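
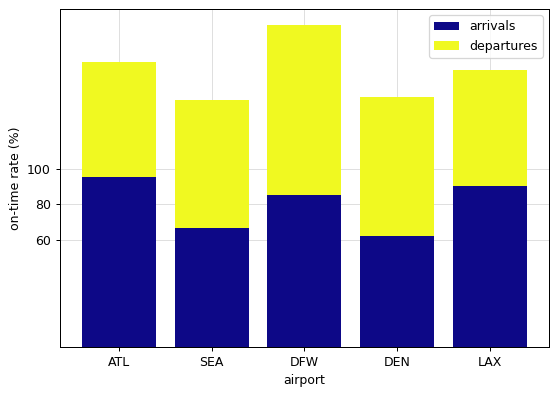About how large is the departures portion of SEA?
≈ 80

departures top ≈ 140, bottom ≈ 60; segment ≈ 80.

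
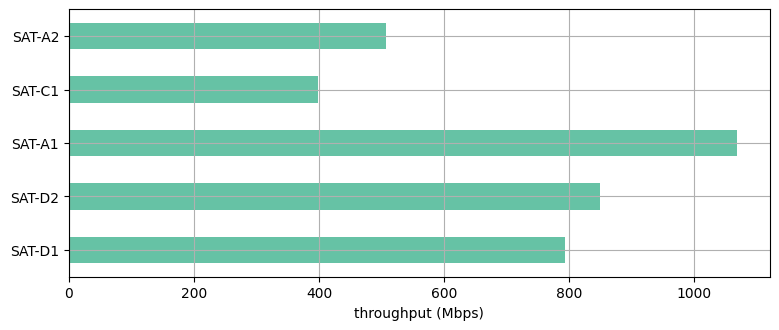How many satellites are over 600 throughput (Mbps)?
3

Above 600: SAT-D1, SAT-D2, SAT-A1.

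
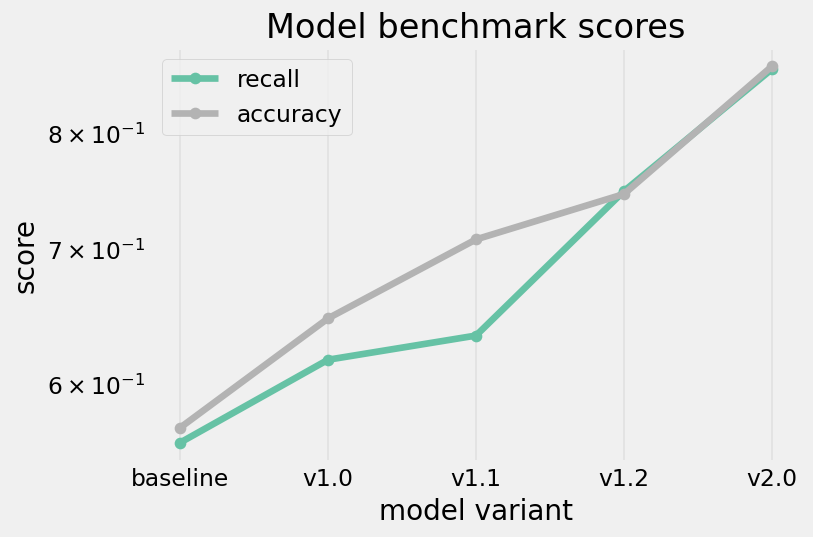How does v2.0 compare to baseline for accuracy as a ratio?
v2.0 ≈ 0.85, baseline ≈ 0.55; 0.85/0.55 ≈ 1.55.

≈ 1.55×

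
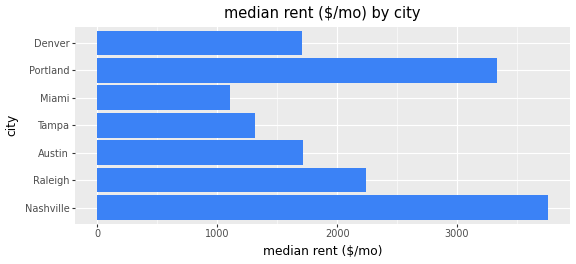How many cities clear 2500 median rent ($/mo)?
2

Above 2500: Nashville, Portland.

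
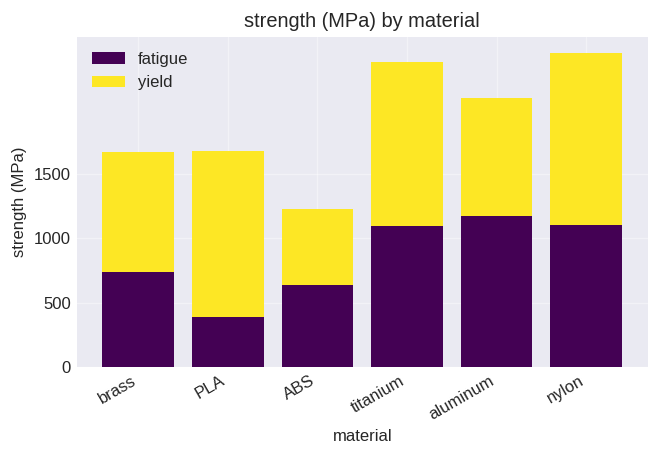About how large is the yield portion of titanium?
≈ 1500

yield top ≈ 2500, bottom ≈ 1000; segment ≈ 1500.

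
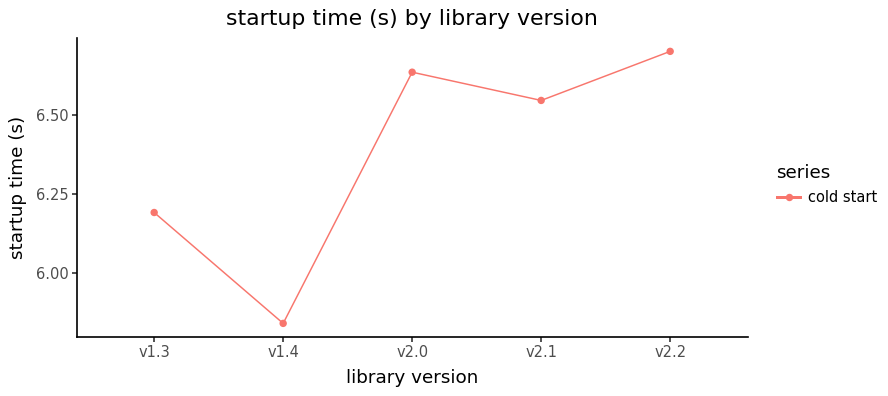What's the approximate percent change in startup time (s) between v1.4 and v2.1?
v1.4 ≈ 5.8, v2.1 ≈ 6.5; (6.5 − 5.8) / 5.8 ≈ +12.1%.

≈ +12.1%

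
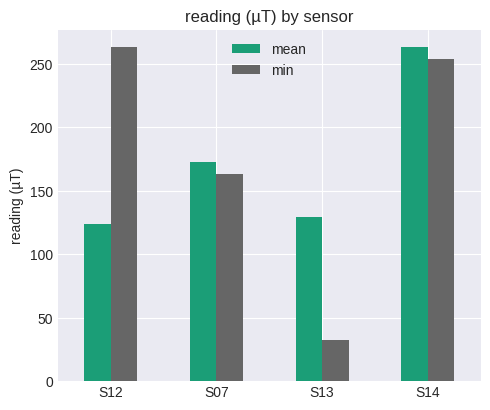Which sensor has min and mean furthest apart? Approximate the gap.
S12, ≈ 150 µT

S12: min ≈ 275, mean ≈ 125 → gap ≈ 150. Next-largest (S13) is only ≈ 100.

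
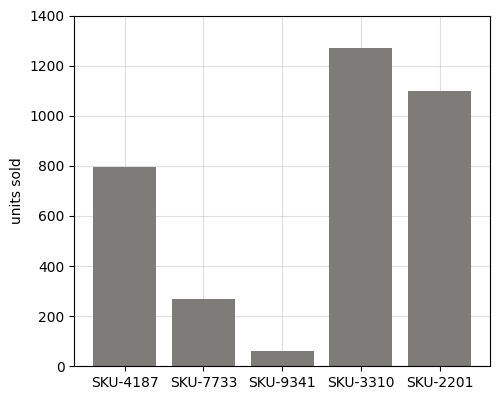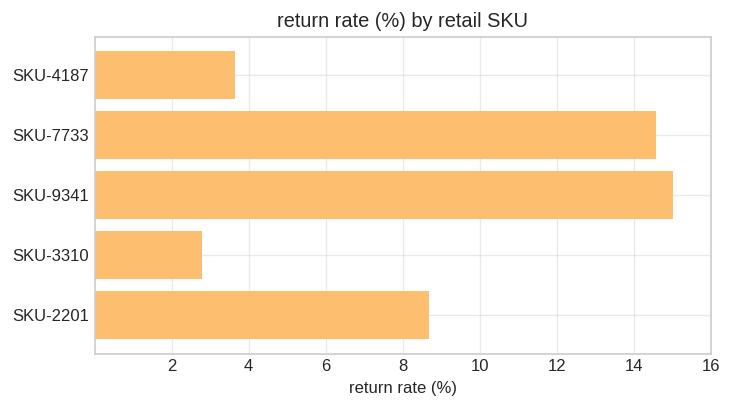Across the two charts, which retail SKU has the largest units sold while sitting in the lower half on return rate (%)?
SKU-3310

Chart 2 median return rate (%) ≈ 8; below-median retail SKUs: SKU-4187, SKU-3310. Among those, SKU-3310 has the highest units sold (≈ 1200).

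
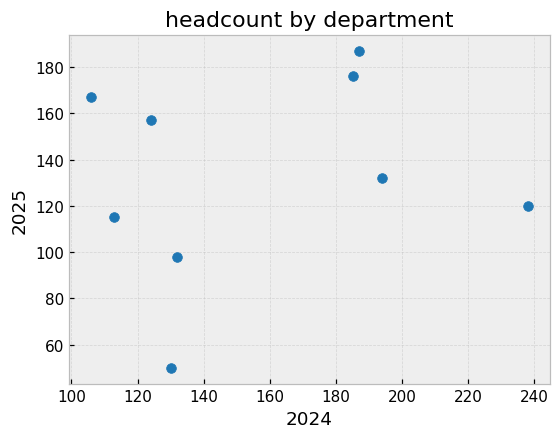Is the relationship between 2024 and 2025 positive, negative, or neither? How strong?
no clear correlation

Points are roughly uncorrelated; weak (|r| ≈ 0.2).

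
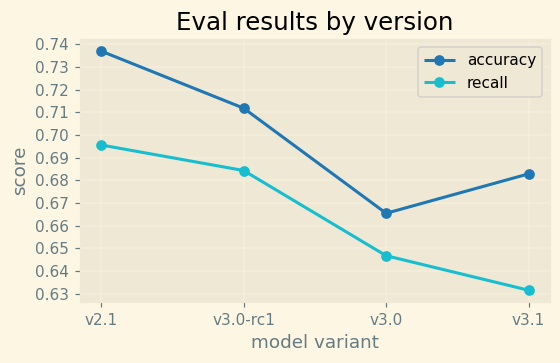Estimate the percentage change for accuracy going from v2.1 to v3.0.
≈ -9.5%

v2.1 ≈ 0.74, v3.0 ≈ 0.67; (0.67 − 0.74) / 0.74 ≈ -9.5%.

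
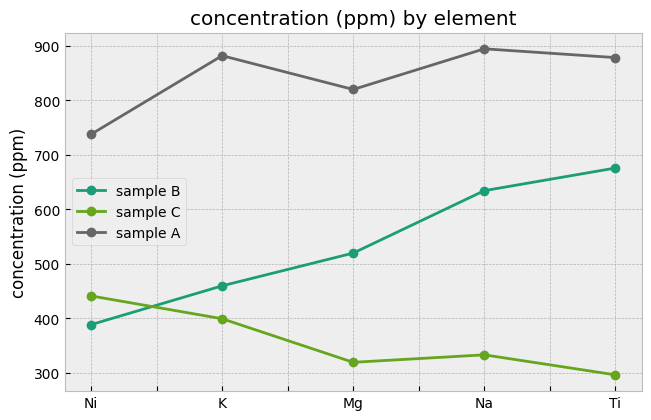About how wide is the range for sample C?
≈ 150

Max Ni ≈ 450, min Ti ≈ 300; range ≈ 150.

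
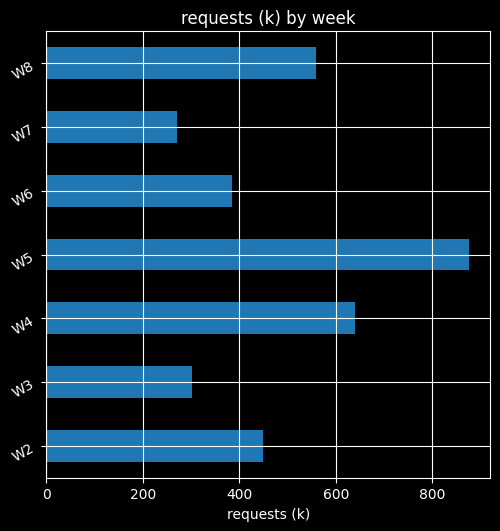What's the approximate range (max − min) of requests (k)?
Max W5 ≈ 900, min W7 ≈ 300; range ≈ 600.

≈ 600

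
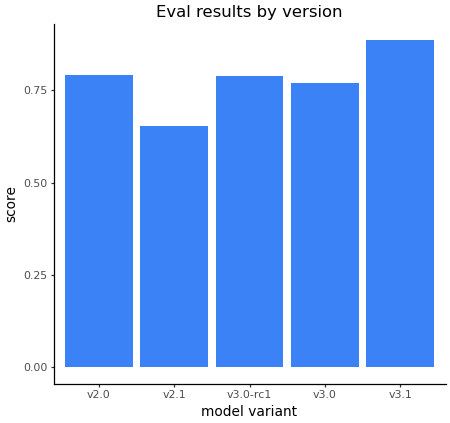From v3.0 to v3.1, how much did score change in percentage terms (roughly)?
v3.0 ≈ 0.8, v3.1 ≈ 0.9; (0.9 − 0.8) / 0.8 ≈ +12.5%.

≈ +12.5%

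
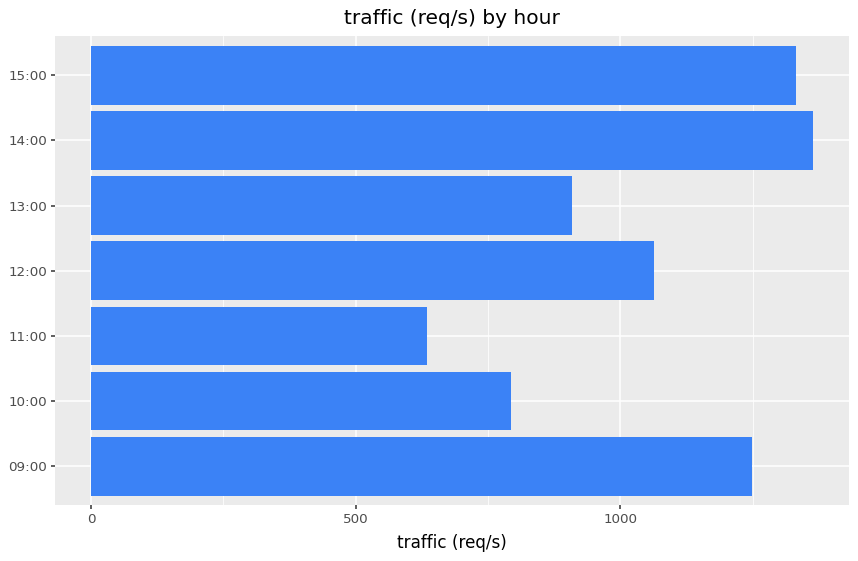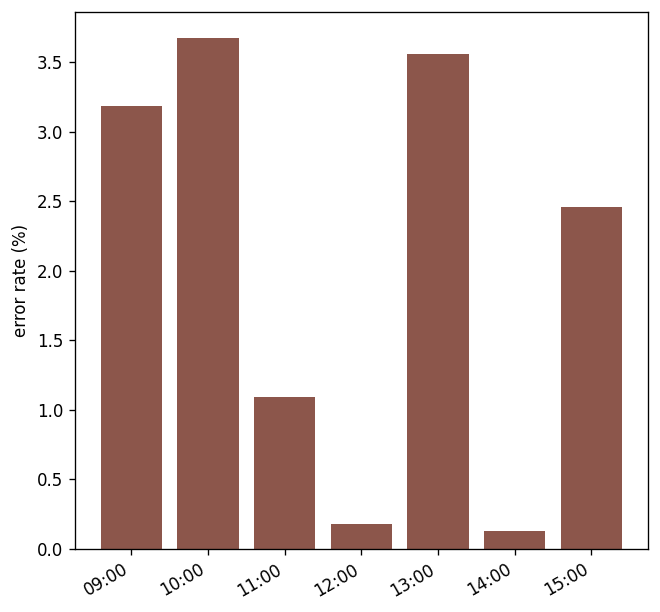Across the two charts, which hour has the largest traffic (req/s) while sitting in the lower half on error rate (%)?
14:00

Chart 2 median error rate (%) ≈ 2.5; below-median hours: 11:00, 12:00, 14:00. Among those, 14:00 has the highest traffic (req/s) (≈ 1400).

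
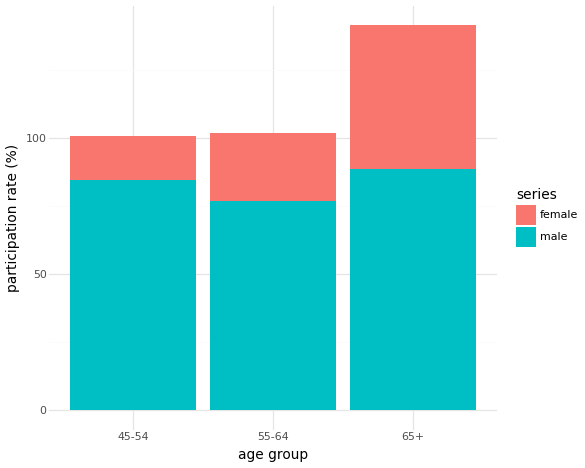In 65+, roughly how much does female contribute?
female top ≈ 140, bottom ≈ 80; segment ≈ 60.

≈ 60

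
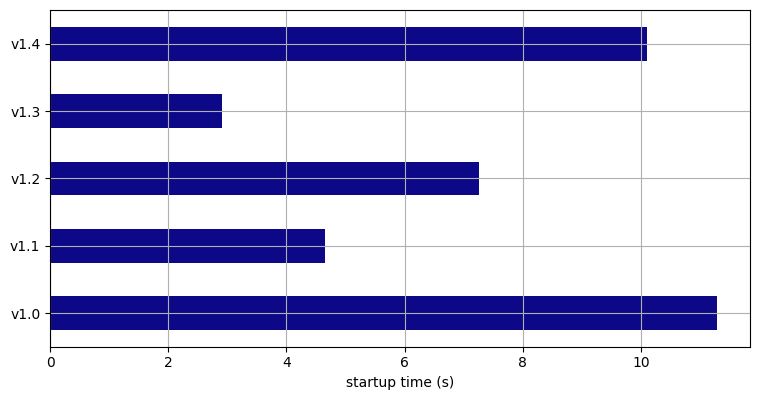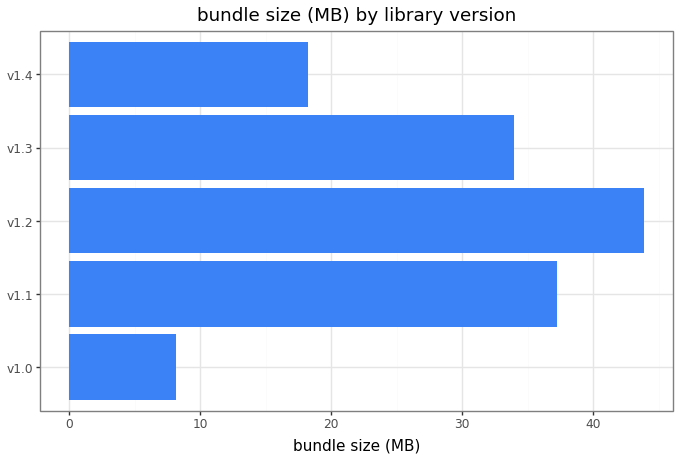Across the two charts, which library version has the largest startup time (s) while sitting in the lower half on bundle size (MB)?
v1.0

Chart 2 median bundle size (MB) ≈ 35; below-median library versions: v1.0, v1.4. Among those, v1.0 has the highest startup time (s) (≈ 12).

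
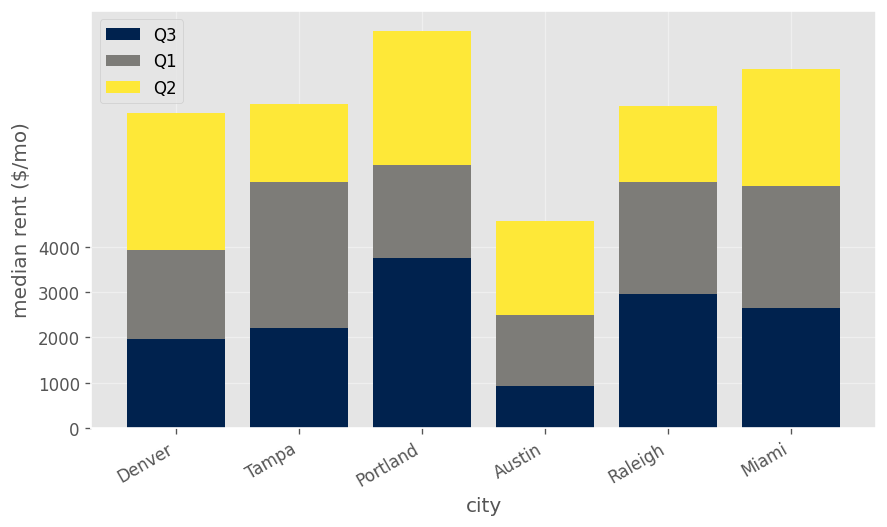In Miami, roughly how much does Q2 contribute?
Q2 top ≈ 8000, bottom ≈ 5000; segment ≈ 3000.

≈ 3000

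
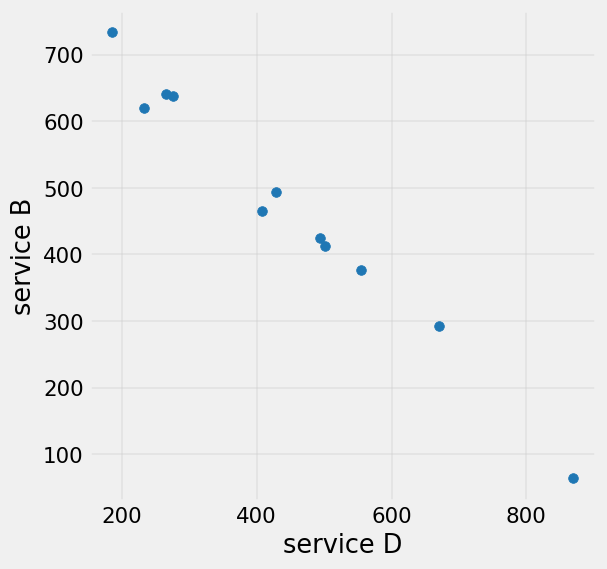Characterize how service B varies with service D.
negative, strong

Points are negatively correlated; strong (|r| ≈ 1.0).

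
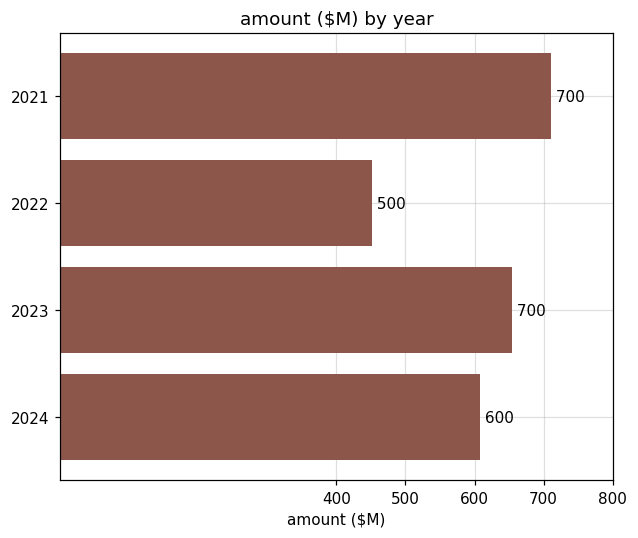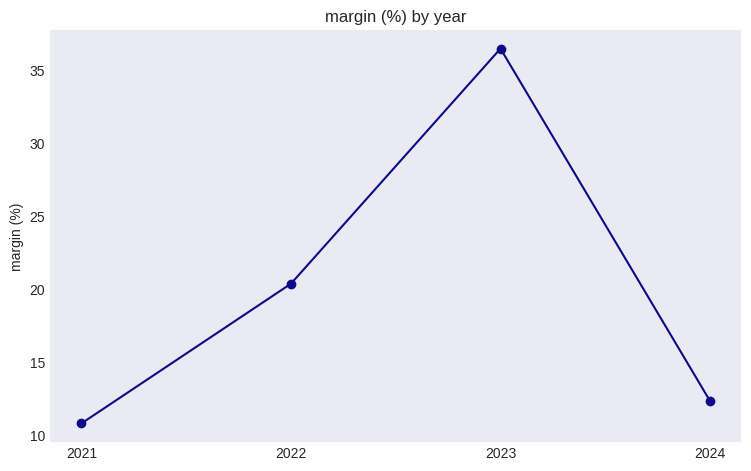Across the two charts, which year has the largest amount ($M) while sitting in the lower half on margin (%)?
2021

Chart 2 median margin (%) ≈ 15; below-median years: 2021, 2024. Among those, 2021 has the highest amount ($M) (≈ 700).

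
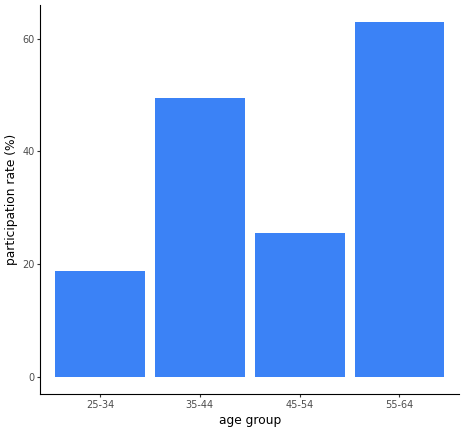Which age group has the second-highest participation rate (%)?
35-44

Top 3: 55-64 ≈ 60, 35-44 ≈ 50, 45-54 ≈ 30.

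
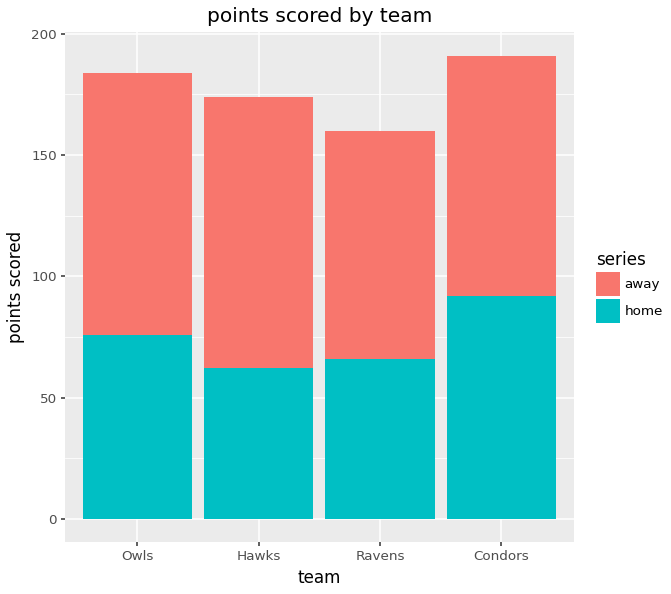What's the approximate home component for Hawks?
home top ≈ 60, bottom ≈ 0; segment ≈ 60.

≈ 60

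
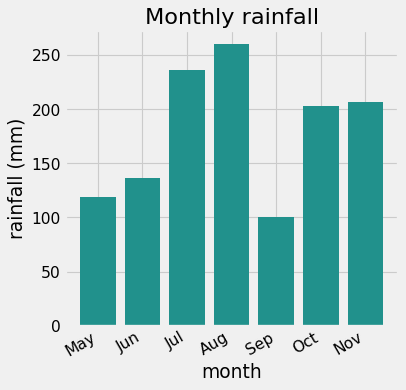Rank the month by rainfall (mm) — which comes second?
Top 3: Aug ≈ 250, Jul ≈ 225, Nov ≈ 200.

Jul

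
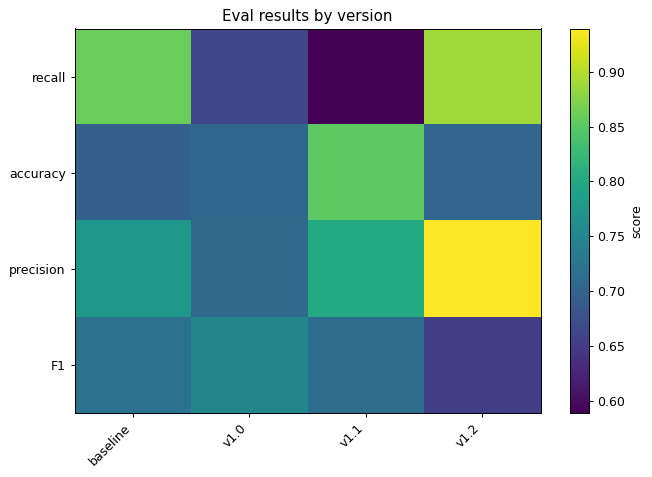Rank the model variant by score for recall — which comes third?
Top 4 for recall: v1.2 ≈ 0.90, baseline ≈ 0.85, v1.0 ≈ 0.65, v1.1 ≈ 0.60.

v1.0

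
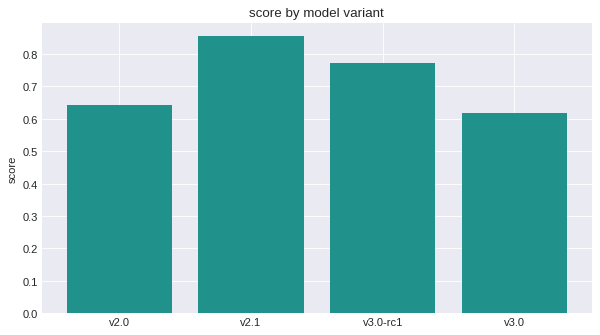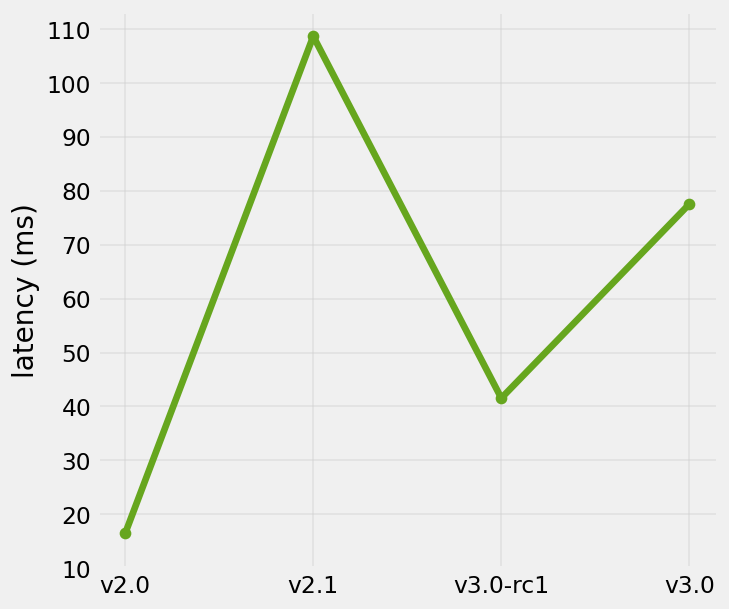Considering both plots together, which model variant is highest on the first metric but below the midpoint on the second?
v3.0-rc1

Chart 2 median latency (ms) ≈ 60; below-median model variants: v2.0, v3.0-rc1. Among those, v3.0-rc1 has the highest score (≈ 0.8).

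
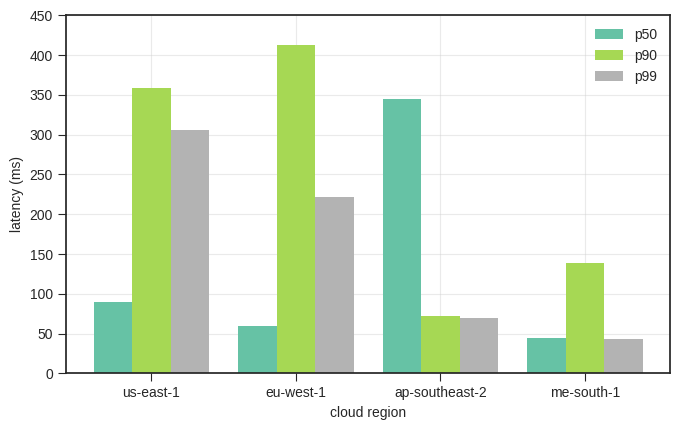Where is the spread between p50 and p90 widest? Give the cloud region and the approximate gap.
eu-west-1: p50 ≈ 50, p90 ≈ 400 → gap ≈ 350. Next-largest (ap-southeast-2) is only ≈ 300.

eu-west-1, ≈ 350 ms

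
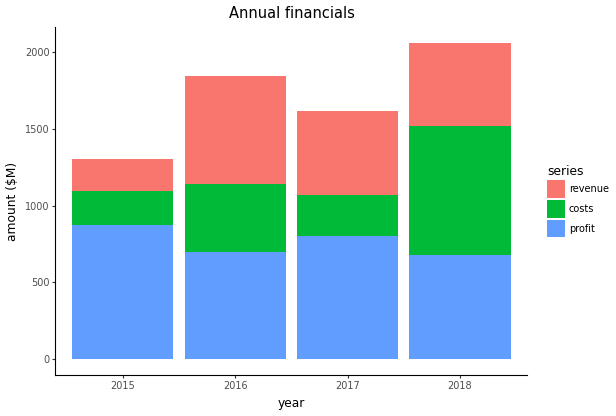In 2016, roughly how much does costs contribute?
costs top ≈ 1200, bottom ≈ 800; segment ≈ 400.

≈ 400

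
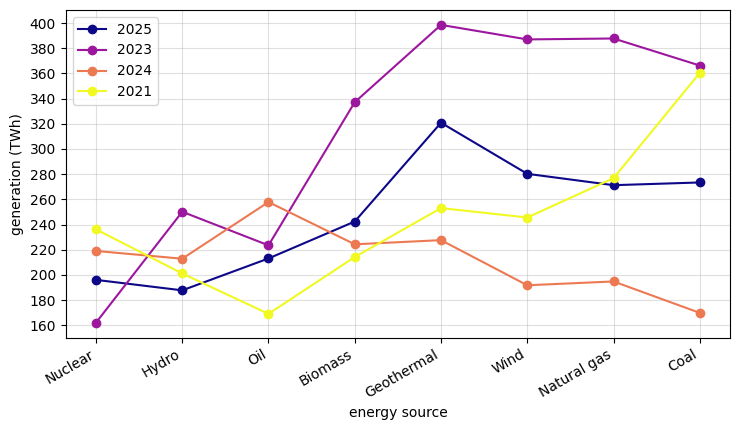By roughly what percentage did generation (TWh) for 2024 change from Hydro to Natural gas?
Hydro ≈ 220, Natural gas ≈ 200; (200 − 220) / 220 ≈ -9.1%.

≈ -9.1%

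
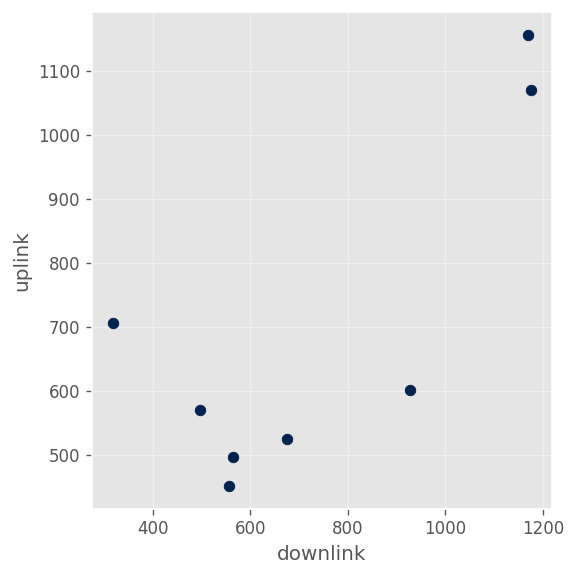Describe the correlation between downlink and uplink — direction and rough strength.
Points are positively correlated; strong (|r| ≈ 0.8).

positive, strong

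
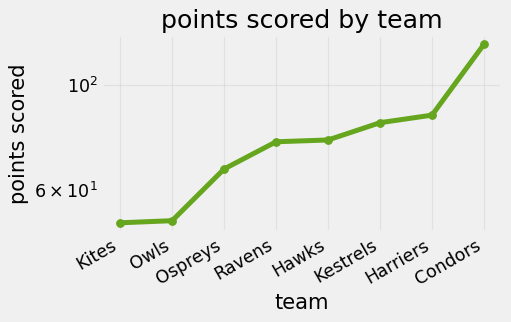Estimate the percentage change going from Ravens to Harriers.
Ravens ≈ 80, Harriers ≈ 90; (90 − 80) / 80 ≈ +12.5%.

≈ +12.5%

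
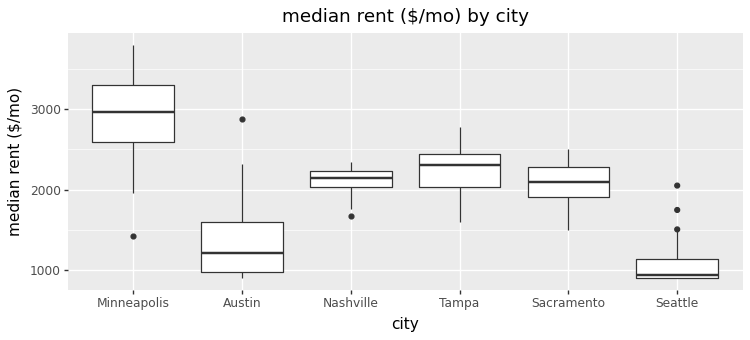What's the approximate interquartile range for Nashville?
≈ 200

Q3 ≈ 2200, Q1 ≈ 2000; IQR ≈ 200.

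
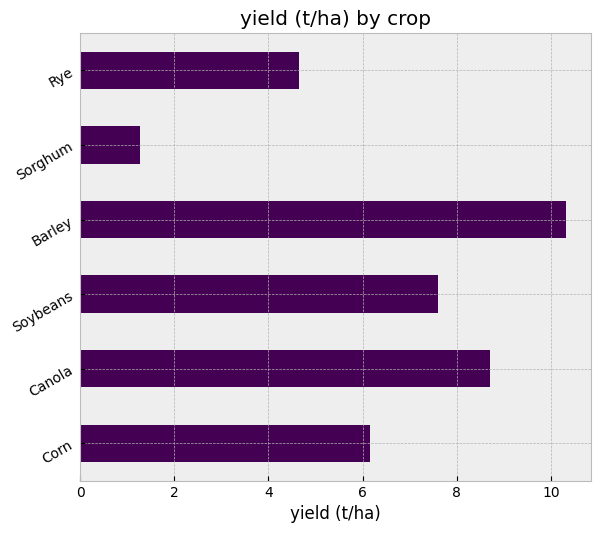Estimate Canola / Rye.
Canola ≈ 9, Rye ≈ 5; 9/5 ≈ 1.8.

≈ 1.8×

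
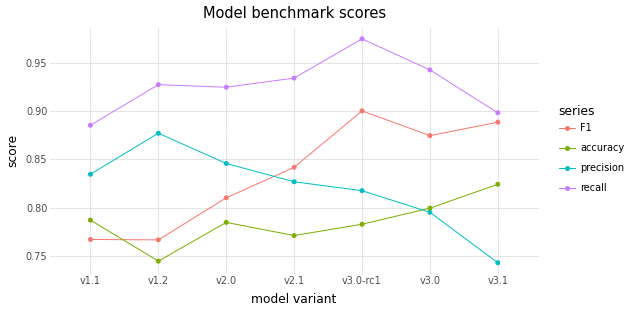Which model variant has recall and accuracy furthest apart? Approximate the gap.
v3.0-rc1, ≈ 0.20

v3.0-rc1: recall ≈ 0.98, accuracy ≈ 0.78 → gap ≈ 0.20. Next-largest (v1.2) is only ≈ 0.18.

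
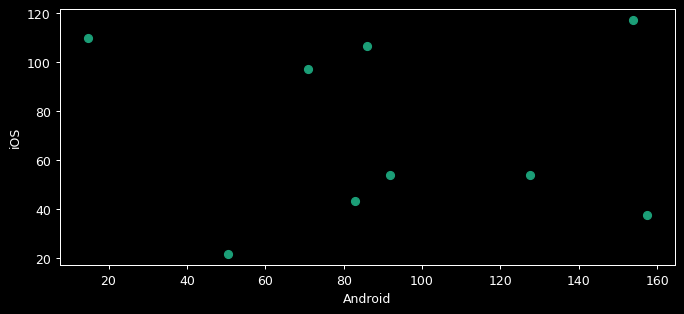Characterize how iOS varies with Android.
Points are roughly uncorrelated; weak (|r| ≈ 0.1).

no clear correlation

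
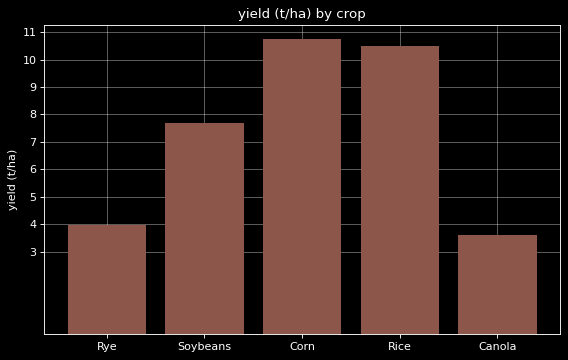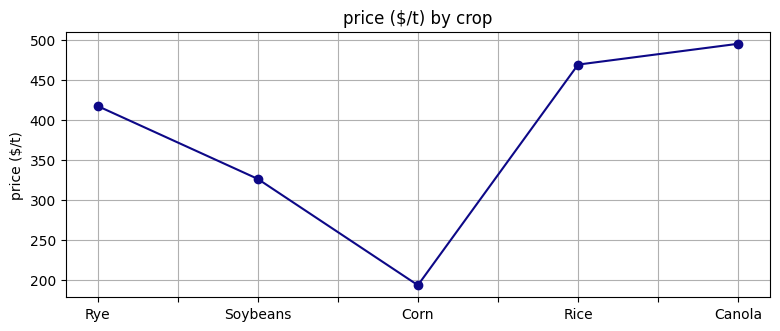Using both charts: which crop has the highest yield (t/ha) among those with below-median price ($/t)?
Corn

Chart 2 median price ($/t) ≈ 400; below-median crops: Soybeans, Corn. Among those, Corn has the highest yield (t/ha) (≈ 11).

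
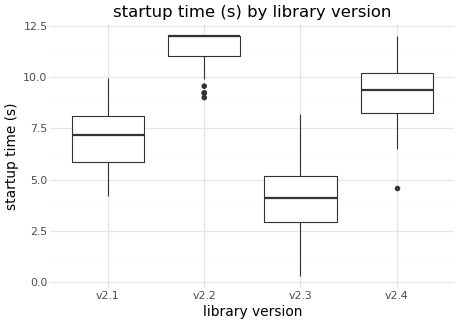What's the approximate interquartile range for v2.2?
Q3 ≈ 12, Q1 ≈ 11; IQR ≈ 1.

≈ 1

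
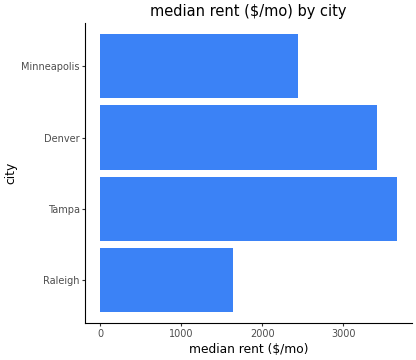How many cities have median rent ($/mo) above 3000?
2

Above 3000: Tampa, Denver.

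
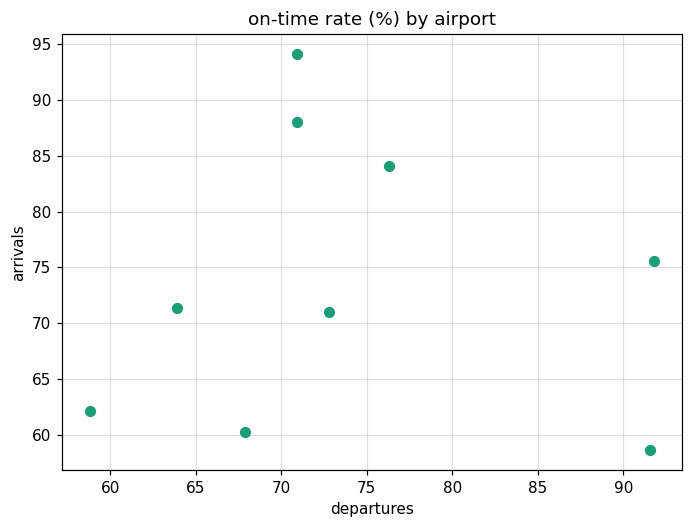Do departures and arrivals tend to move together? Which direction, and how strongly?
Points are roughly uncorrelated; weak (|r| ≈ 0.0).

no clear correlation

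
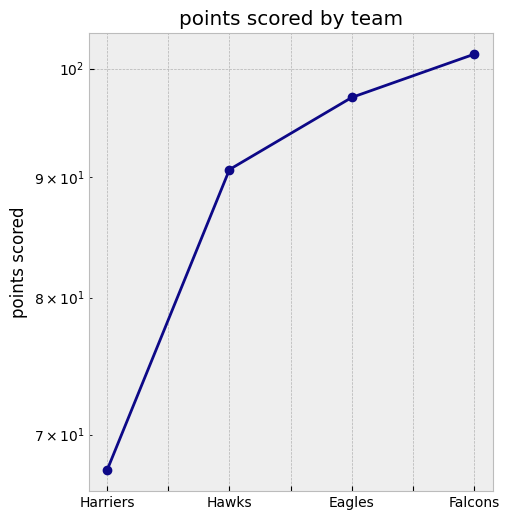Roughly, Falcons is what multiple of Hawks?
≈ 1.11×

Falcons ≈ 100, Hawks ≈ 90; 100/90 ≈ 1.11.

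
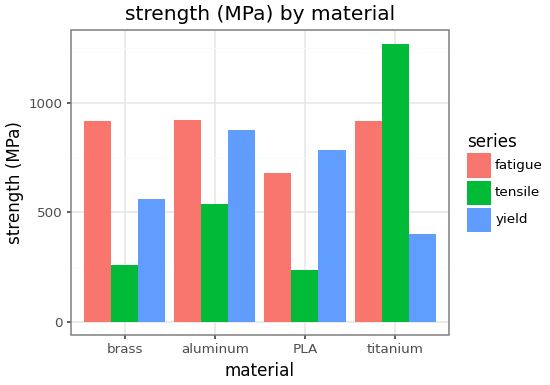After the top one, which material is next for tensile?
aluminum

Top 3 for tensile: titanium ≈ 1200, aluminum ≈ 600, brass ≈ 200.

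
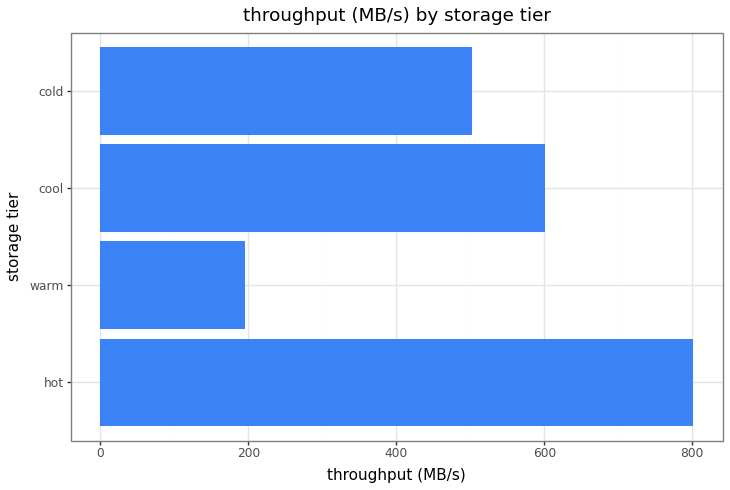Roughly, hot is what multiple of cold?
≈ 1.6×

hot ≈ 800, cold ≈ 500; 800/500 ≈ 1.6.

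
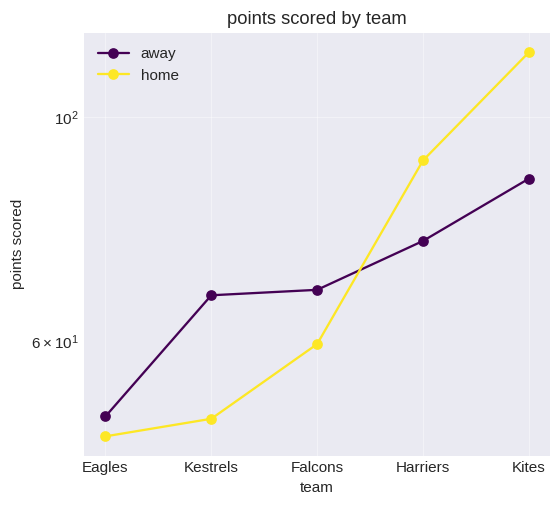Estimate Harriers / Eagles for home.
≈ 1.8×

Harriers ≈ 90, Eagles ≈ 50; 90/50 ≈ 1.8.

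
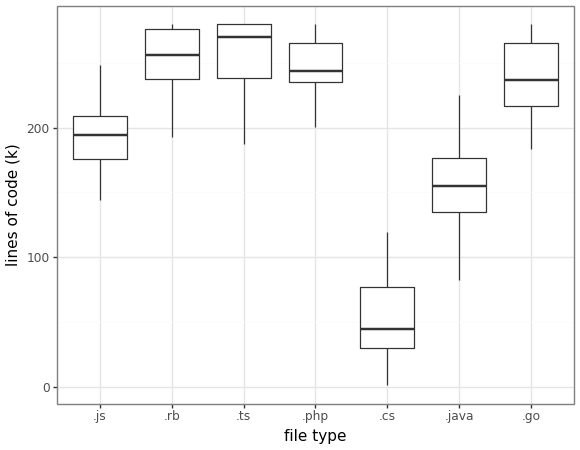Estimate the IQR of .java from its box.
≈ 40

Q3 ≈ 180, Q1 ≈ 140; IQR ≈ 40.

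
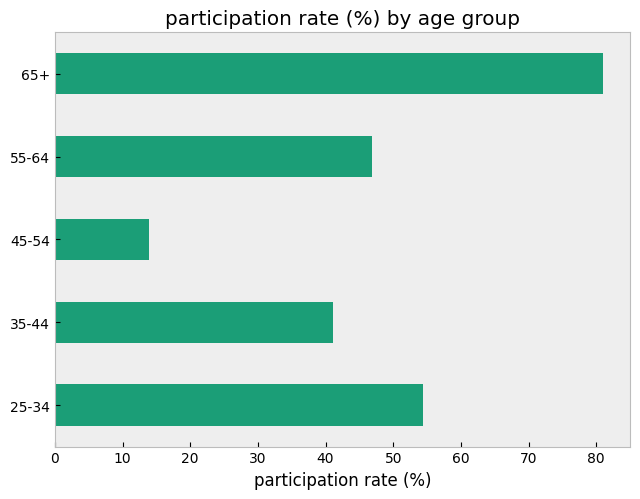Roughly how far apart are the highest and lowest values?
Max 65+ ≈ 80, min 45-54 ≈ 10; range ≈ 70.

≈ 70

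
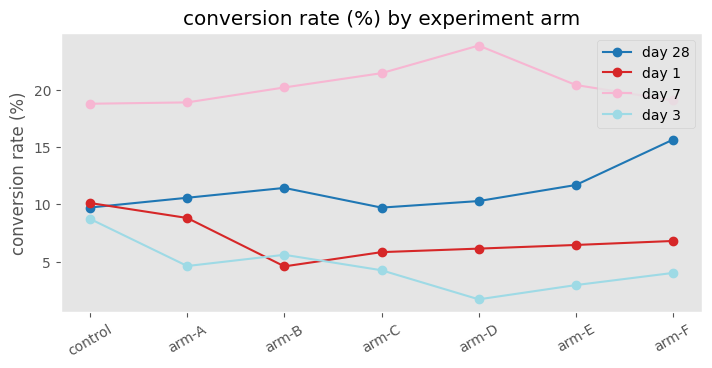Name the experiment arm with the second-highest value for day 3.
Top 3 for day 3: control ≈ 8, arm-B ≈ 6, arm-A ≈ 4.

arm-B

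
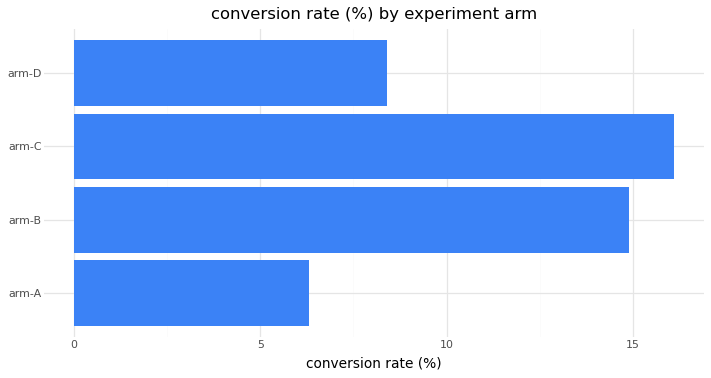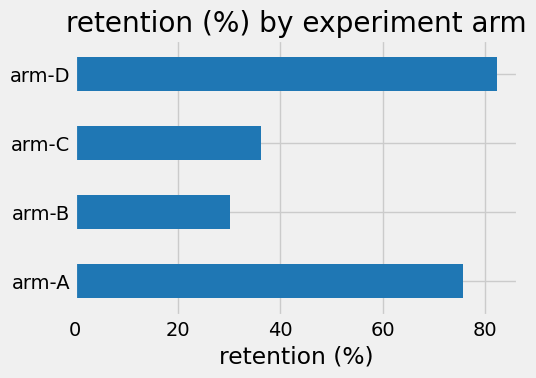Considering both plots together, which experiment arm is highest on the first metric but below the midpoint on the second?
Chart 2 median retention (%) ≈ 60; below-median experiment arms: arm-B, arm-C. Among those, arm-C has the highest conversion rate (%) (≈ 16).

arm-C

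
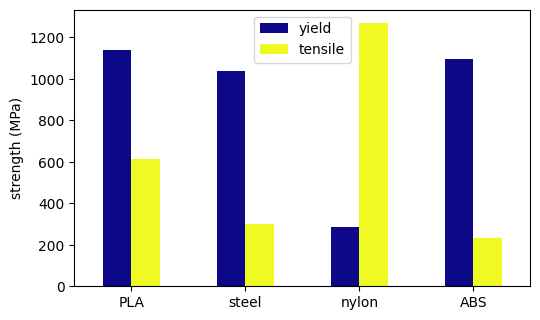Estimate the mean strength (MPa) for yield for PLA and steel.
≈ 1100

(1200 + 1000) / 2 ≈ 1100.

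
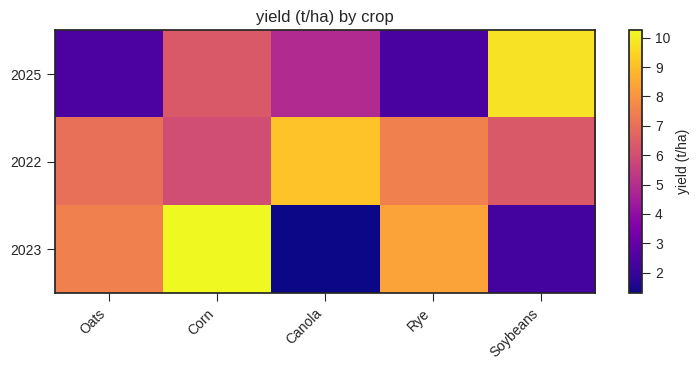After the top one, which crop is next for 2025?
Top 3 for 2025: Soybeans ≈ 10, Corn ≈ 6, Canola ≈ 5.

Corn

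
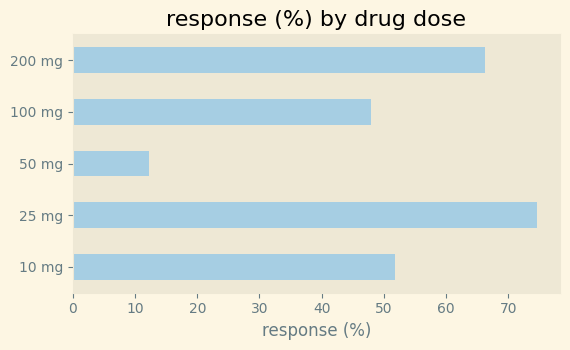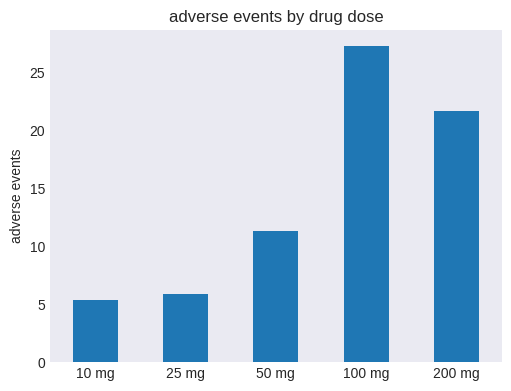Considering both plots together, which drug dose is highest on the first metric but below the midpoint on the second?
Chart 2 median adverse events ≈ 10; below-median drug doses: 10 mg, 25 mg. Among those, 25 mg has the highest response (%) (≈ 70).

25 mg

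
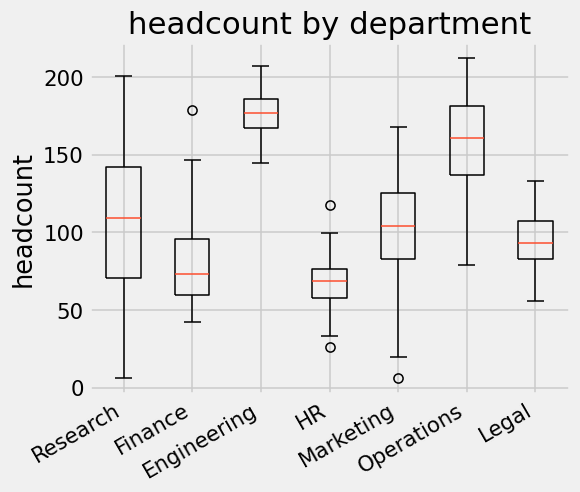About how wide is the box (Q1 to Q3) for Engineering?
≈ 20

Q3 ≈ 190, Q1 ≈ 170; IQR ≈ 20.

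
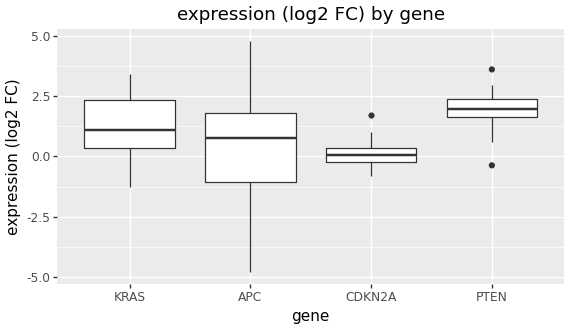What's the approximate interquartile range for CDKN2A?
Q3 ≈ 0.4, Q1 ≈ -0.2; IQR ≈ 0.6.

≈ 0.6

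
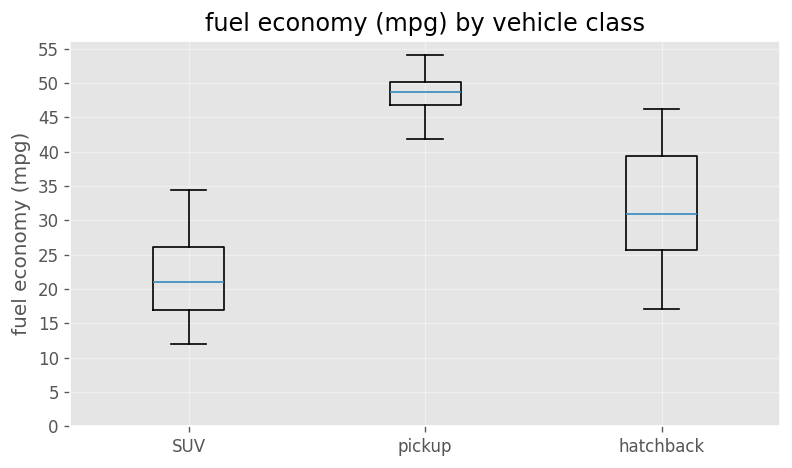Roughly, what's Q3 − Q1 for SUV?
Q3 ≈ 25, Q1 ≈ 15; IQR ≈ 10.

≈ 10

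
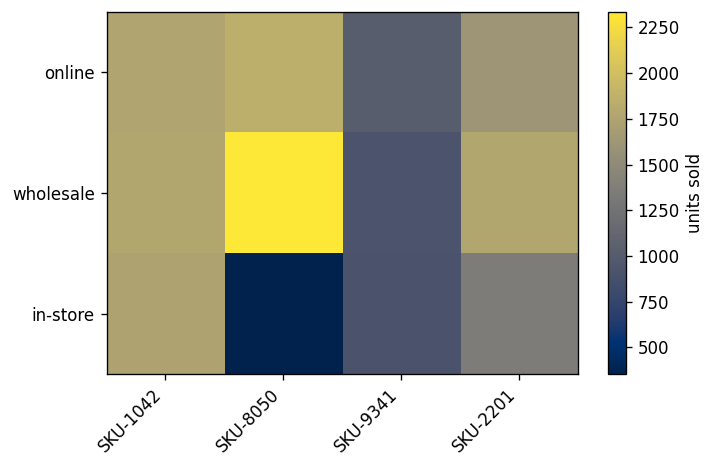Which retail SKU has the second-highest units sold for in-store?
SKU-2201

Top 3 for in-store: SKU-1042 ≈ 1800, SKU-2201 ≈ 1400, SKU-9341 ≈ 1000.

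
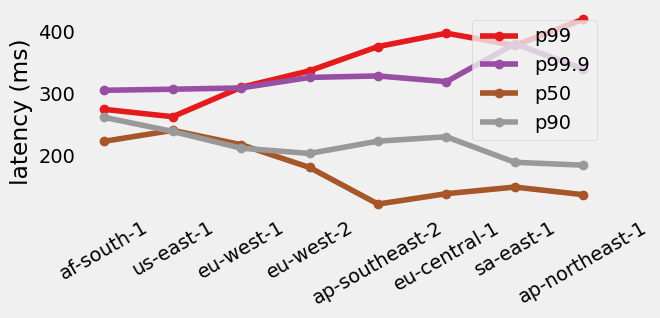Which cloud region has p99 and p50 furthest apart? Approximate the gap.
ap-northeast-1: p99 ≈ 425, p50 ≈ 125 → gap ≈ 300. Next-largest (eu-central-1) is only ≈ 250.

ap-northeast-1, ≈ 300 ms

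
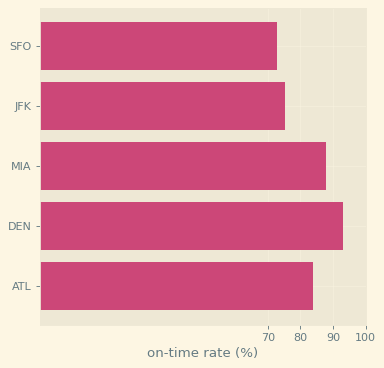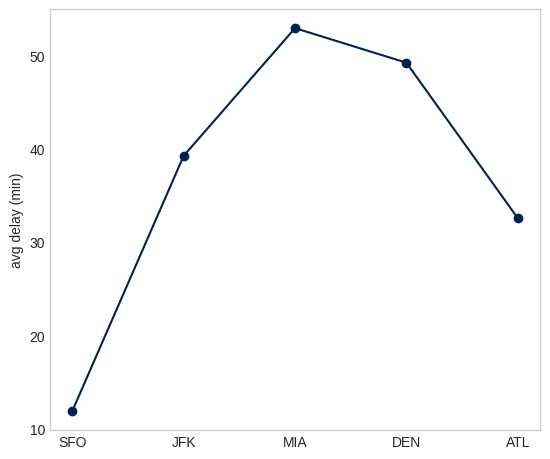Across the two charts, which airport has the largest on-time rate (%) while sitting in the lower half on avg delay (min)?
Chart 2 median avg delay (min) ≈ 40; below-median airports: SFO, ATL. Among those, ATL has the highest on-time rate (%) (≈ 80).

ATL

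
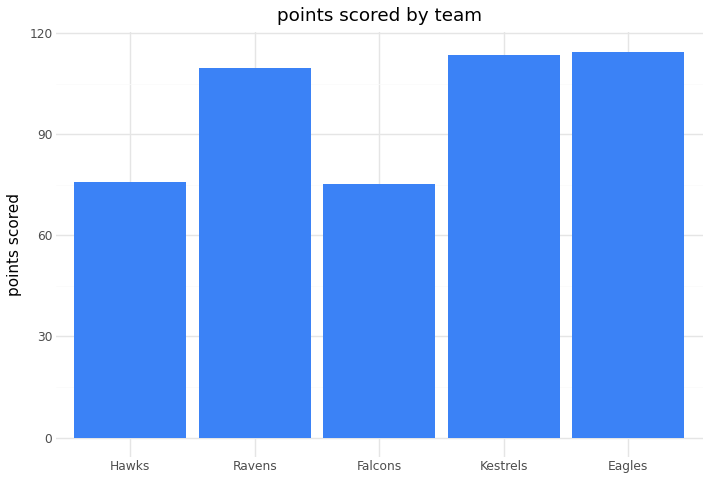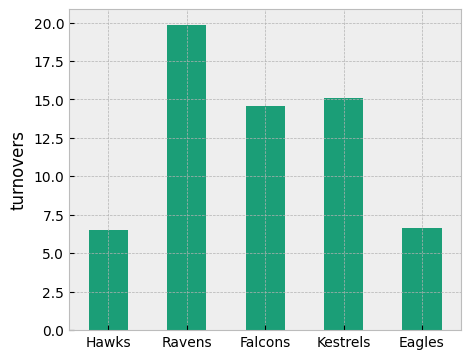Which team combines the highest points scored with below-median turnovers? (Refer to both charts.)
Chart 2 median turnovers ≈ 14; below-median teams: Hawks, Eagles. Among those, Eagles has the highest points scored (≈ 120).

Eagles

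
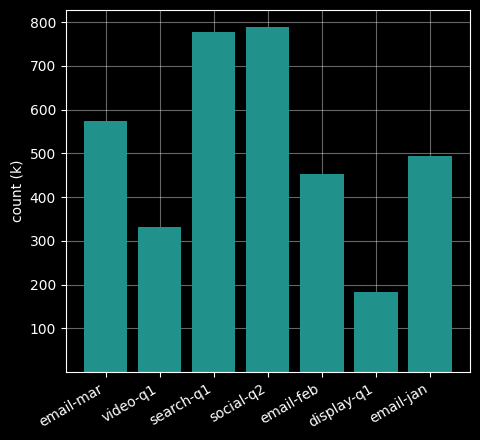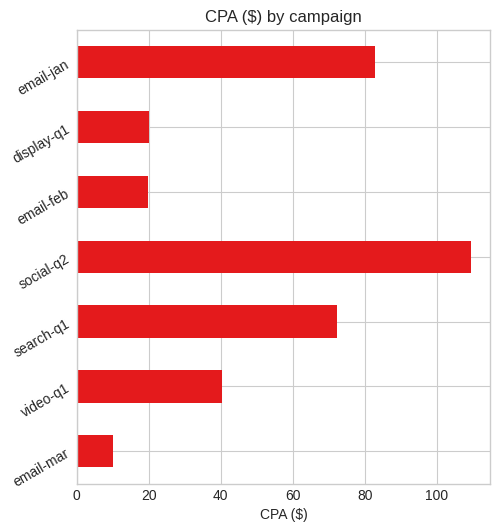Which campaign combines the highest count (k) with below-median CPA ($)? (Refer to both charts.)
Chart 2 median CPA ($) ≈ 40; below-median campaigns: email-mar, email-feb, display-q1. Among those, email-mar has the highest count (k) (≈ 600).

email-mar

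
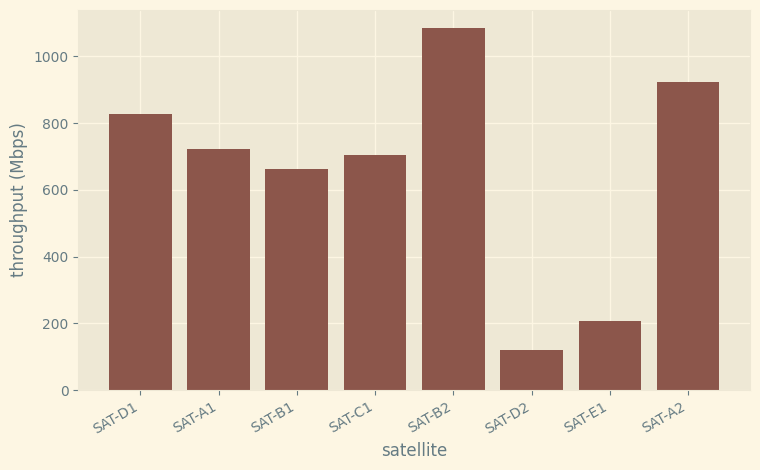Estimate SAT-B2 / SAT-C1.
SAT-B2 ≈ 1100, SAT-C1 ≈ 700; 1100/700 ≈ 1.57.

≈ 1.57×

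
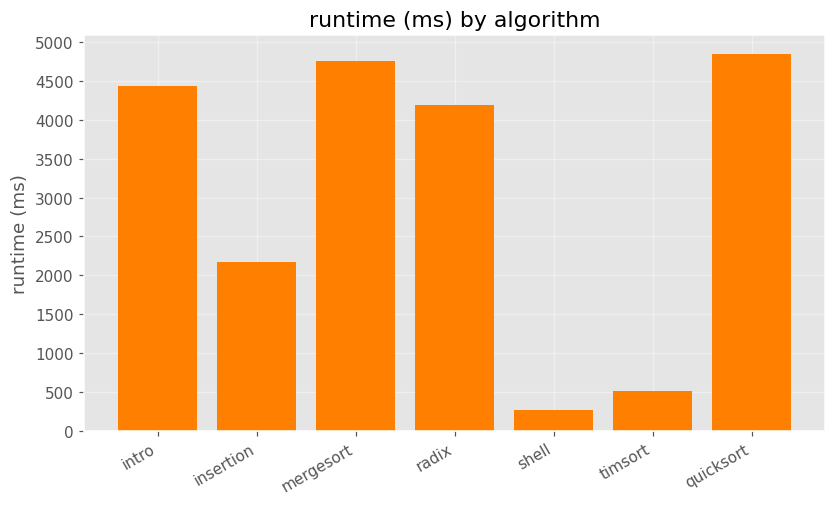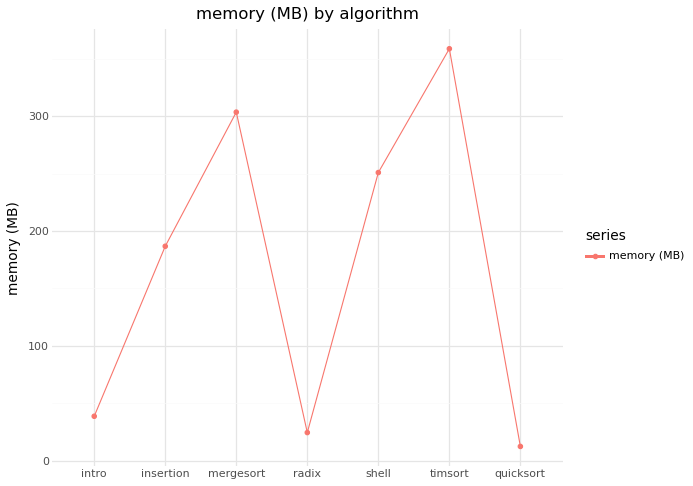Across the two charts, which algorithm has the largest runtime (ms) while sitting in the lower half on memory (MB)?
Chart 2 median memory (MB) ≈ 200; below-median algorithms: intro, radix, quicksort. Among those, quicksort has the highest runtime (ms) (≈ 5000).

quicksort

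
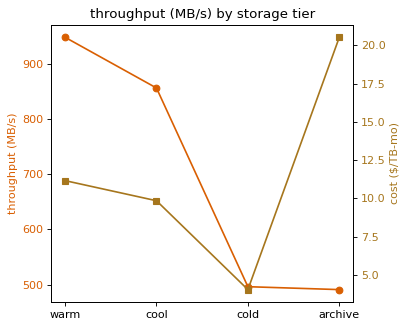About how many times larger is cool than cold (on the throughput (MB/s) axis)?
cool ≈ 850, cold ≈ 500; 850/500 ≈ 1.7.

≈ 1.7×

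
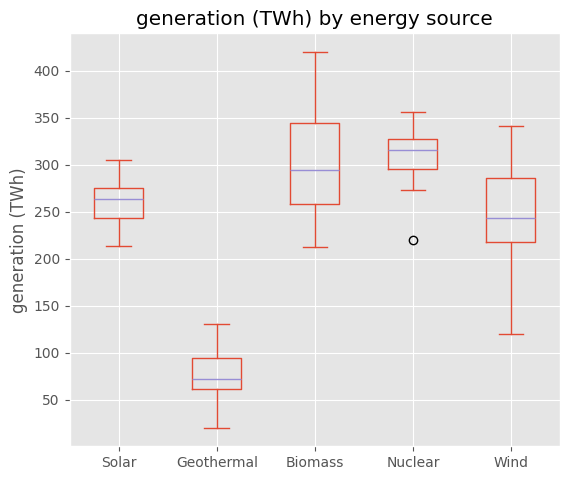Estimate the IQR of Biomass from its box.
≈ 80

Q3 ≈ 340, Q1 ≈ 260; IQR ≈ 80.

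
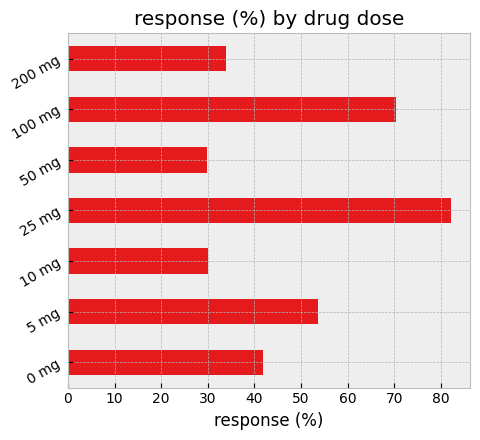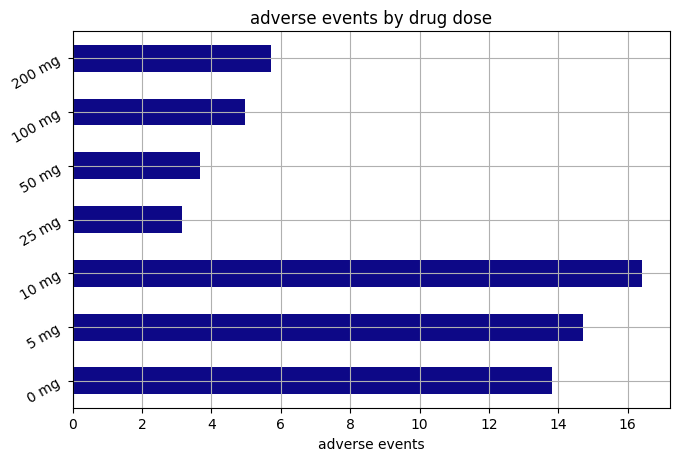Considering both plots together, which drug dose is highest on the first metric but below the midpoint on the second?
25 mg

Chart 2 median adverse events ≈ 6; below-median drug doses: 25 mg, 50 mg, 100 mg. Among those, 25 mg has the highest response (%) (≈ 80).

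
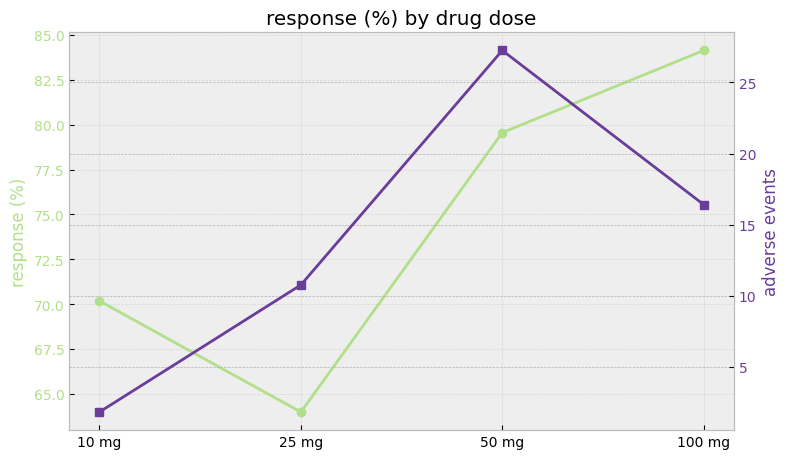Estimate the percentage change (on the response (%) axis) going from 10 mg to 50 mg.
10 mg ≈ 70, 50 mg ≈ 80; (80 − 70) / 70 ≈ +14.3%.

≈ +14.3%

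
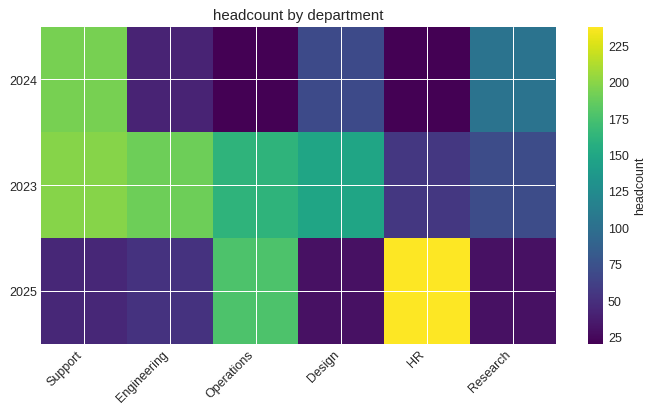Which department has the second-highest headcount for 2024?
Research

Top 3 for 2024: Support ≈ 200, Research ≈ 100, Design ≈ 60.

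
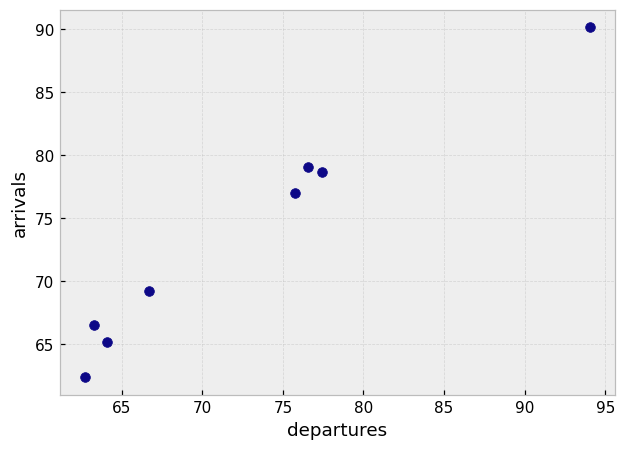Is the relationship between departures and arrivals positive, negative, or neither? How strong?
positive, strong

Points are positively correlated; strong (|r| ≈ 1.0).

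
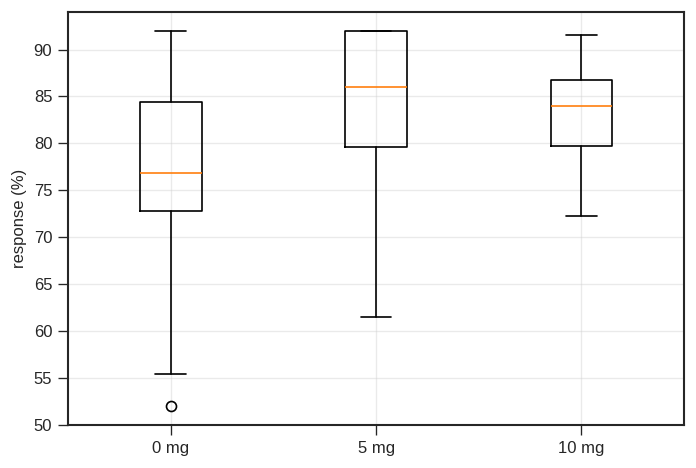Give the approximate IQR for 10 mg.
≈ 6

Q3 ≈ 86, Q1 ≈ 80; IQR ≈ 6.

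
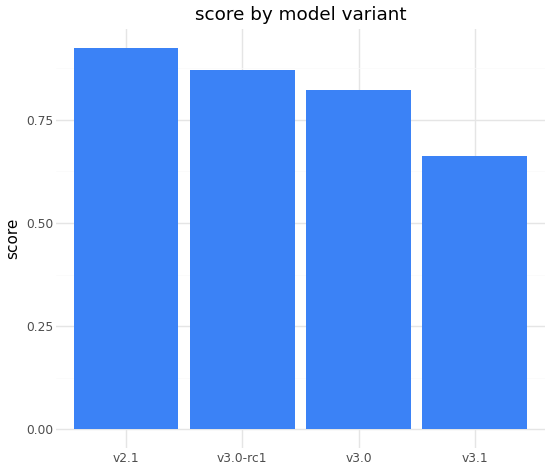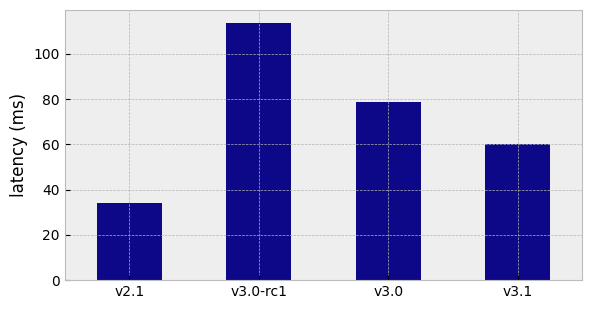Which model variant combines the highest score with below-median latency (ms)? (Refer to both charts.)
v2.1

Chart 2 median latency (ms) ≈ 60; below-median model variants: v2.1, v3.1. Among those, v2.1 has the highest score (≈ 0.9).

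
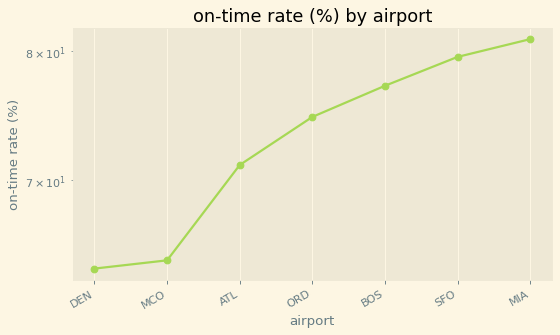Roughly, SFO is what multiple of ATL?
SFO ≈ 80, ATL ≈ 72; 80/72 ≈ 1.11.

≈ 1.11×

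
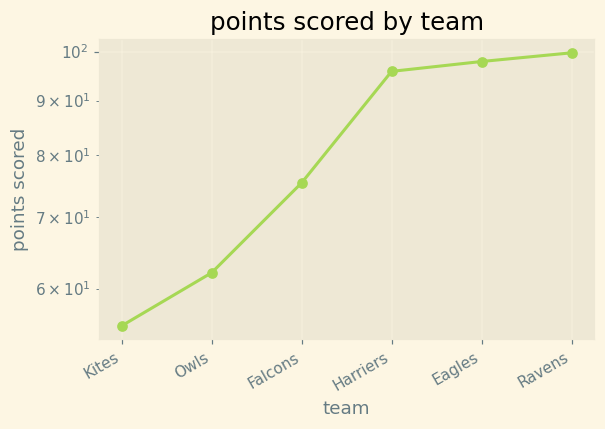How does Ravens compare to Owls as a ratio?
Ravens ≈ 100, Owls ≈ 60; 100/60 ≈ 1.67.

≈ 1.67×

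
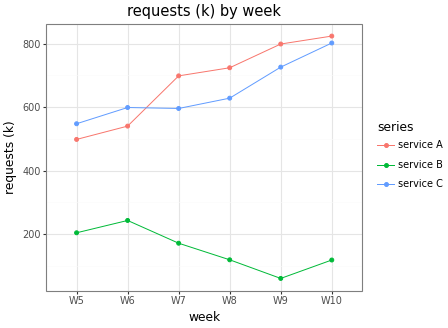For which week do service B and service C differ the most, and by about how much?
W10: service B ≈ 100, service C ≈ 800 → gap ≈ 700. Next-largest (W9) is only ≈ 600.

W10, ≈ 700 k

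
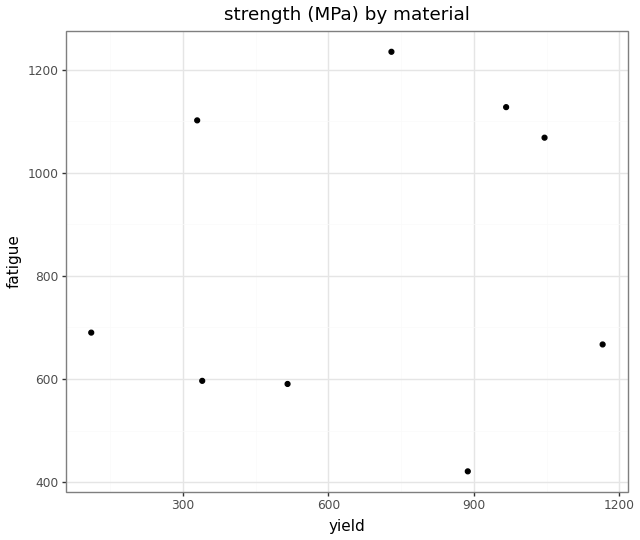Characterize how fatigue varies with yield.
no clear correlation

Points are roughly uncorrelated; weak (|r| ≈ 0.2).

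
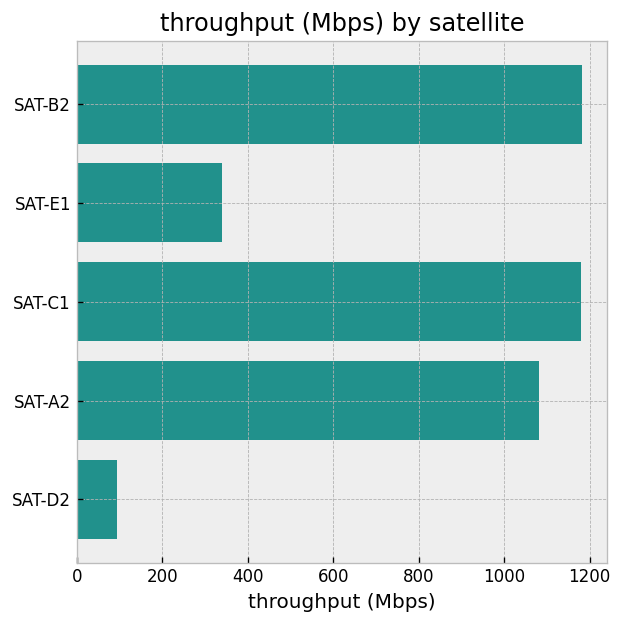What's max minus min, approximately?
Max SAT-B2 ≈ 1200, min SAT-D2 ≈ 100; range ≈ 1100.

≈ 1100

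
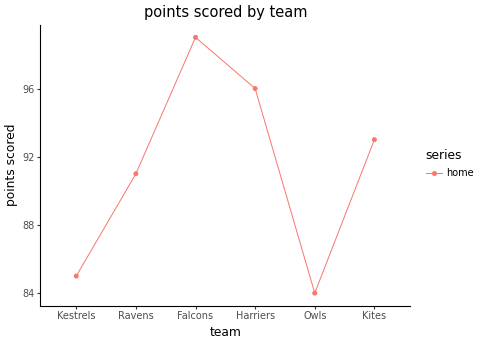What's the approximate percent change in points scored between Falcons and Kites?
Falcons ≈ 100, Kites ≈ 92; (92 − 100) / 100 ≈ -8%.

≈ -8%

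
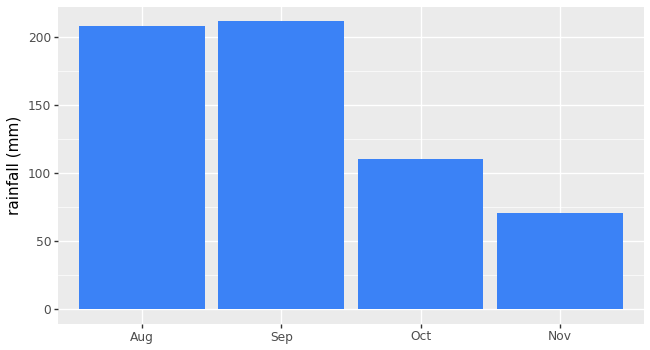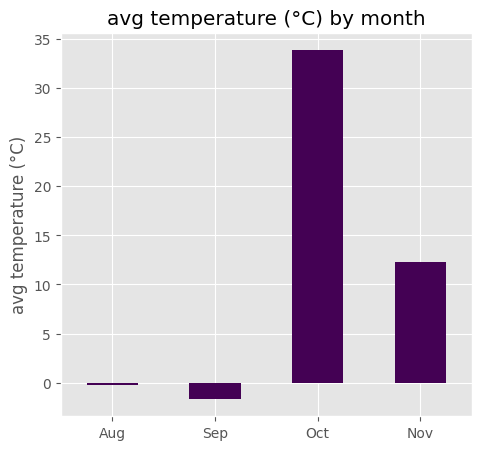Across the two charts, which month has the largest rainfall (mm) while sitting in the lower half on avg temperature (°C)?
Chart 2 median avg temperature (°C) ≈ 5; below-median months: Aug, Sep. Among those, Sep has the highest rainfall (mm) (≈ 220).

Sep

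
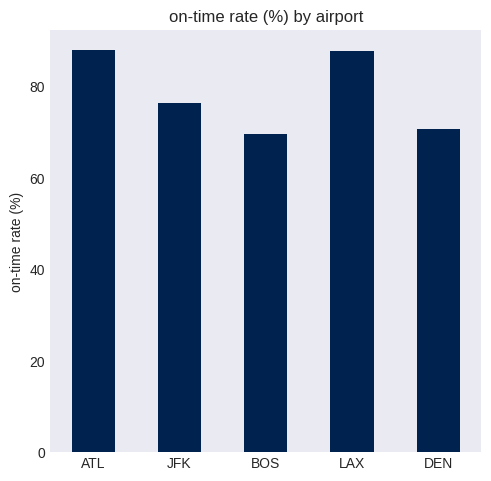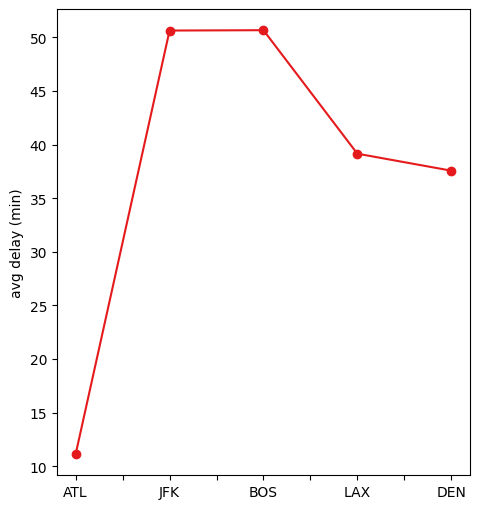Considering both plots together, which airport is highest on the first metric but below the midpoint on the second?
Chart 2 median avg delay (min) ≈ 40; below-median airports: ATL, DEN. Among those, ATL has the highest on-time rate (%) (≈ 90).

ATL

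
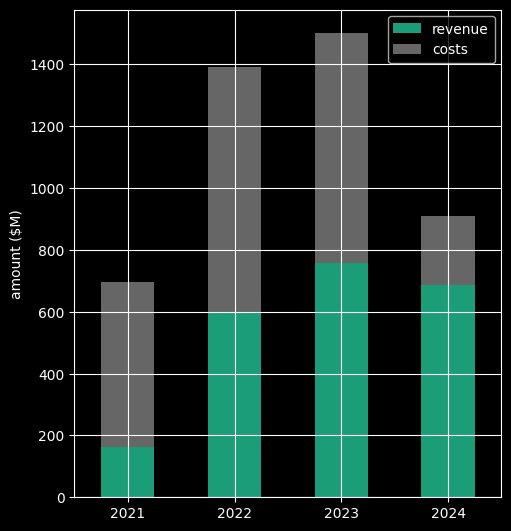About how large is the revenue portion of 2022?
≈ 600

revenue top ≈ 600, bottom ≈ 0; segment ≈ 600.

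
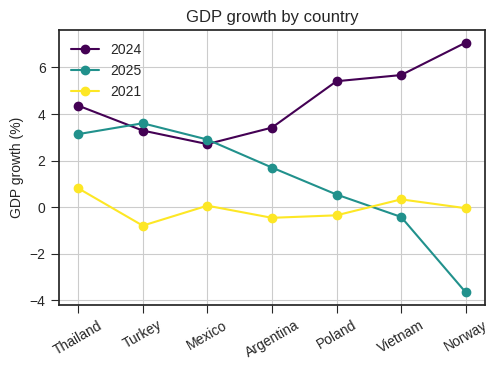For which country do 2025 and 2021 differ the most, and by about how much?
Turkey, ≈ 5 %

Turkey: 2025 ≈ 4, 2021 ≈ -1 → gap ≈ 5. Next-largest (Norway) is only ≈ 4.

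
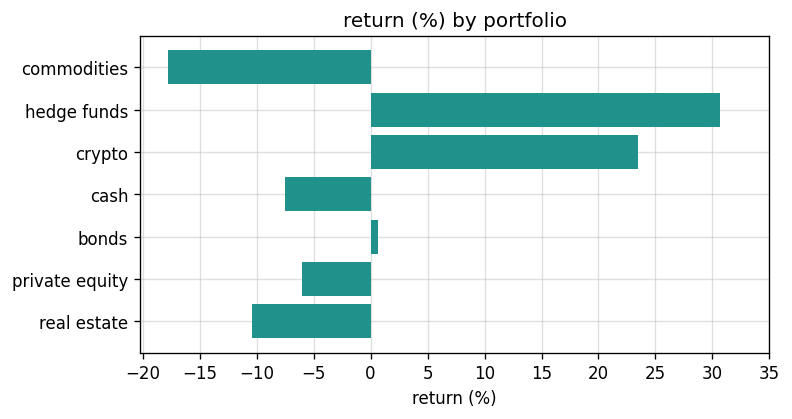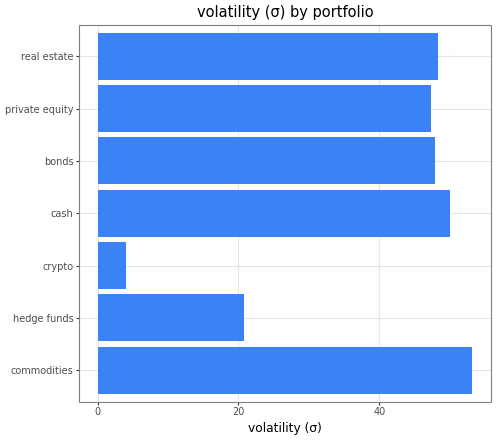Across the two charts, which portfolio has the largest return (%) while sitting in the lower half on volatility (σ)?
hedge funds

Chart 2 median volatility (σ) ≈ 50; below-median portfolios: hedge funds, crypto, private equity. Among those, hedge funds has the highest return (%) (≈ 30).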